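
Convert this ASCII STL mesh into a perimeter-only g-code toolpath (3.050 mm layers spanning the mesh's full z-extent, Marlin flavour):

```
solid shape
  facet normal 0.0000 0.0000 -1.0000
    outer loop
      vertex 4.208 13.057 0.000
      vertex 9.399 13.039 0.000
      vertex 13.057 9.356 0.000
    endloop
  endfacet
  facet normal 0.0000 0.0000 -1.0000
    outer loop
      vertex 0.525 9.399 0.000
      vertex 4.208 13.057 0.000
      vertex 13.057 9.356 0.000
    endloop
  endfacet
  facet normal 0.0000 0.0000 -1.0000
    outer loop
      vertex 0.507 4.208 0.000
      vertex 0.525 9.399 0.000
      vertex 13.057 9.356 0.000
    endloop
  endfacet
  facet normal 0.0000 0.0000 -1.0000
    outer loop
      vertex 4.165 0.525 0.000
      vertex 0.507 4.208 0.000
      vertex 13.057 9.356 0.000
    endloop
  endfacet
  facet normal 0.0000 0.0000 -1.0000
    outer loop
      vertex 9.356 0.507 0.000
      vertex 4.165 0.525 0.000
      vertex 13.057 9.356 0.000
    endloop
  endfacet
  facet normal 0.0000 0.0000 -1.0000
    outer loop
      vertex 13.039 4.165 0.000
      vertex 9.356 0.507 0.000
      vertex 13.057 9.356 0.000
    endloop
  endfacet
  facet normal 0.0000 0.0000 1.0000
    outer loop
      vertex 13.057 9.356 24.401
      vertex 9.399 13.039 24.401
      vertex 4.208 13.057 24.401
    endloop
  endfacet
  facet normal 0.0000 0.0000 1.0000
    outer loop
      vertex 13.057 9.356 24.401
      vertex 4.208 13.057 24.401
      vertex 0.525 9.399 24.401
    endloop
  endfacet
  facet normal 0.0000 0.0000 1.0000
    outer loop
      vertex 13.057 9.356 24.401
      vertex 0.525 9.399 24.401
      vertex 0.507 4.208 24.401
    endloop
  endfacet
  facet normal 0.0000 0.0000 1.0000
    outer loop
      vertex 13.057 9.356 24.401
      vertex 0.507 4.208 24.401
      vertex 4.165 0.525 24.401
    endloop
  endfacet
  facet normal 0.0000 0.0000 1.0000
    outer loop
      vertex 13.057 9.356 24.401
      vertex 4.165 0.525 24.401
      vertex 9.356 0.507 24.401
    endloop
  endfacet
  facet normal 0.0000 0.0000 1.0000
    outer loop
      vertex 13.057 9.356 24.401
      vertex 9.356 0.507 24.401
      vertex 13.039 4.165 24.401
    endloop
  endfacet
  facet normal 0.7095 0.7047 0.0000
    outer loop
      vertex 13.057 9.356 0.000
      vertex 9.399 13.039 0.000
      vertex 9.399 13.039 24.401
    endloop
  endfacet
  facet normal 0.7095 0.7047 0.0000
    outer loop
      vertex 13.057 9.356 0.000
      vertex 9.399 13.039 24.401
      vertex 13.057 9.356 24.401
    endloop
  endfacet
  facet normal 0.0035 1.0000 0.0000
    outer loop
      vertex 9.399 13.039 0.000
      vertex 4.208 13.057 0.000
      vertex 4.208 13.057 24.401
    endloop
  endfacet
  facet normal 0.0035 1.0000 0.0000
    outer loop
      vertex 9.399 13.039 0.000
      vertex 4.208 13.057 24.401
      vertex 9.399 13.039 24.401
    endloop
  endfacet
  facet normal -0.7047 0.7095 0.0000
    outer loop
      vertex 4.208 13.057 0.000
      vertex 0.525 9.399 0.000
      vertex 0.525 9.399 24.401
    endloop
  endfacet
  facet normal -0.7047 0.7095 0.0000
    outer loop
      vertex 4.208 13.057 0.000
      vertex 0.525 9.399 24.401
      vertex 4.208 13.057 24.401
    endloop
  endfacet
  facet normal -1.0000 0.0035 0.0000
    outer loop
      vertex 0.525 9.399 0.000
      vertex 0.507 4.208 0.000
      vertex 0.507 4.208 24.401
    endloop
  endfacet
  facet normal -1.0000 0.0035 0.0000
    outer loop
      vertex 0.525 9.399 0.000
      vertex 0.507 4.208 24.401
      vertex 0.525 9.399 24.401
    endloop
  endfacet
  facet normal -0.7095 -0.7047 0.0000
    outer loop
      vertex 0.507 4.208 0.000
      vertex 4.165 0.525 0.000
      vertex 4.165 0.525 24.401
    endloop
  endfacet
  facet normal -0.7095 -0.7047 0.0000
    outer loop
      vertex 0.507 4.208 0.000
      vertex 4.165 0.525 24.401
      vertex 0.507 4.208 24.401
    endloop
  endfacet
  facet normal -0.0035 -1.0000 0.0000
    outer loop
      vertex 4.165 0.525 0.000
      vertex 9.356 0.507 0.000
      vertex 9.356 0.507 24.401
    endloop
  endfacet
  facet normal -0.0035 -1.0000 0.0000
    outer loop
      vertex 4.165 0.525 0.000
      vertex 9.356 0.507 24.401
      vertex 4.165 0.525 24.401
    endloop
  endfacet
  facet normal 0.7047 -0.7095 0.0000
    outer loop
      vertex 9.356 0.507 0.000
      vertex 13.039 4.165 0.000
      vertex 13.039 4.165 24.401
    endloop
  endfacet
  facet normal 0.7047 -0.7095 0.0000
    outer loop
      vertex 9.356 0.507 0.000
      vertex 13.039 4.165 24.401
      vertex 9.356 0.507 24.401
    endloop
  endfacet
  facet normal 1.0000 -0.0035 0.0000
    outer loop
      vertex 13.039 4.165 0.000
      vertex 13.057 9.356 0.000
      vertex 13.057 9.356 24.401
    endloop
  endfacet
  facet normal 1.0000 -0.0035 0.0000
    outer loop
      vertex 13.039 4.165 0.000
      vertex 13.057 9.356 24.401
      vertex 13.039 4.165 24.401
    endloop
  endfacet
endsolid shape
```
; perimeter-only toolpath
G21 ; units = mm
G90 ; absolute positioning
G28 ; home
; layer 1
G0 Z3.050
G0 X13.057 Y9.356
G1 X9.399 Y13.039
G1 X4.208 Y13.057
G1 X0.525 Y9.399
G1 X0.507 Y4.208
G1 X4.165 Y0.525
G1 X9.356 Y0.507
G1 X13.039 Y4.165
G1 X13.057 Y9.356
; layer 2
G0 Z6.100
G0 X13.057 Y9.356
G1 X9.399 Y13.039
G1 X4.208 Y13.057
G1 X0.525 Y9.399
G1 X0.507 Y4.208
G1 X4.165 Y0.525
G1 X9.356 Y0.507
G1 X13.039 Y4.165
G1 X13.057 Y9.356
; layer 3
G0 Z9.150
G0 X13.057 Y9.356
G1 X9.399 Y13.039
G1 X4.208 Y13.057
G1 X0.525 Y9.399
G1 X0.507 Y4.208
G1 X4.165 Y0.525
G1 X9.356 Y0.507
G1 X13.039 Y4.165
G1 X13.057 Y9.356
; layer 4
G0 Z12.200
G0 X13.057 Y9.356
G1 X9.399 Y13.039
G1 X4.208 Y13.057
G1 X0.525 Y9.399
G1 X0.507 Y4.208
G1 X4.165 Y0.525
G1 X9.356 Y0.507
G1 X13.039 Y4.165
G1 X13.057 Y9.356
; layer 5
G0 Z15.251
G0 X13.057 Y9.356
G1 X9.399 Y13.039
G1 X4.208 Y13.057
G1 X0.525 Y9.399
G1 X0.507 Y4.208
G1 X4.165 Y0.525
G1 X9.356 Y0.507
G1 X13.039 Y4.165
G1 X13.057 Y9.356
; layer 6
G0 Z18.301
G0 X13.057 Y9.356
G1 X9.399 Y13.039
G1 X4.208 Y13.057
G1 X0.525 Y9.399
G1 X0.507 Y4.208
G1 X4.165 Y0.525
G1 X9.356 Y0.507
G1 X13.039 Y4.165
G1 X13.057 Y9.356
; layer 7
G0 Z21.351
G0 X13.057 Y9.356
G1 X9.399 Y13.039
G1 X4.208 Y13.057
G1 X0.525 Y9.399
G1 X0.507 Y4.208
G1 X4.165 Y0.525
G1 X9.356 Y0.507
G1 X13.039 Y4.165
G1 X13.057 Y9.356
; layer 8
G0 Z24.401
G0 X13.057 Y9.356
G1 X9.399 Y13.039
G1 X4.208 Y13.057
G1 X0.525 Y9.399
G1 X0.507 Y4.208
G1 X4.165 Y0.525
G1 X9.356 Y0.507
G1 X13.039 Y4.165
G1 X13.057 Y9.356
M2 ; end

The solid is a regular 8-sided prism (a cylinder approximated with 8 flat sides), circumscribed radius ≈ 6.78 mm, height ≈ 24.4 mm. Slicing at Δz = 3.050 mm — 8 equal slices spanning the solid's height, so layer i sits at z = i·h/8 — gives 8 non-empty perimeters. Each is a 8-segment closed polygon; G0 lifts to the layer z and rapids to the start vertex, then G1 traces the edges.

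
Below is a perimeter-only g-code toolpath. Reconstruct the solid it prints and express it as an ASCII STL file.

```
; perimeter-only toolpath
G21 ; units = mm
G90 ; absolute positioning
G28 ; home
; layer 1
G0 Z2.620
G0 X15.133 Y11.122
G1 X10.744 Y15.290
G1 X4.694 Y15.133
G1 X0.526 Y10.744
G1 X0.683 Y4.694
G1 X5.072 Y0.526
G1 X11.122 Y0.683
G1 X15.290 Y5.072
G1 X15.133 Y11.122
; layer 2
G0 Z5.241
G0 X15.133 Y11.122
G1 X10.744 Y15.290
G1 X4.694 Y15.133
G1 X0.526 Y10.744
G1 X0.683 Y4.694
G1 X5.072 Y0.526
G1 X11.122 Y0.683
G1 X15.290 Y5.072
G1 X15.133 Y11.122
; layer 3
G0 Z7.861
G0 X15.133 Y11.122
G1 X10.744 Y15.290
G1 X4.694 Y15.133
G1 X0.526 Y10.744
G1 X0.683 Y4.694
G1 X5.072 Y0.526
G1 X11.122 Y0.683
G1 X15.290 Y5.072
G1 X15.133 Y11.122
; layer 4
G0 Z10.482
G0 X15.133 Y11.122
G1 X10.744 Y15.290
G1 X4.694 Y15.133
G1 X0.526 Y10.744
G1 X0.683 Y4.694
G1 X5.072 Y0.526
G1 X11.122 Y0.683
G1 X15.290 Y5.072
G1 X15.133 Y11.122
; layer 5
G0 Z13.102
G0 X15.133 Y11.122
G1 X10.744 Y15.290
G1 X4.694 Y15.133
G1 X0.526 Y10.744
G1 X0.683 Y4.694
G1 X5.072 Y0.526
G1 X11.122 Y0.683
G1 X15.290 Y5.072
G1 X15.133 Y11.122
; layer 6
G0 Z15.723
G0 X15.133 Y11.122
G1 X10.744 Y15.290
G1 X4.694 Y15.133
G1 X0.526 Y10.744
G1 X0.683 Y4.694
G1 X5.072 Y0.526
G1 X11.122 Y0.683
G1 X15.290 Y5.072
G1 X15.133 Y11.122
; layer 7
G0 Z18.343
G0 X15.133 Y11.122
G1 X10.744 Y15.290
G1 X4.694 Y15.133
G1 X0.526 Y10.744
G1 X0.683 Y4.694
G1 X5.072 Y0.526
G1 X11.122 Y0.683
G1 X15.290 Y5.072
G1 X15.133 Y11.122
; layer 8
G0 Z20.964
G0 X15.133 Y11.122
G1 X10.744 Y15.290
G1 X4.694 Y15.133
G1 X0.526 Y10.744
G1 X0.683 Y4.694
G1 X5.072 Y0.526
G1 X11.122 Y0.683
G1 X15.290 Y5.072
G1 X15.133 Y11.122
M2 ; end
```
solid part
  facet normal 0.0000 0.0000 -1.0000
    outer loop
      vertex 4.694 15.133 0.000
      vertex 10.744 15.290 0.000
      vertex 15.133 11.122 0.000
    endloop
  endfacet
  facet normal 0.0000 0.0000 -1.0000
    outer loop
      vertex 0.526 10.744 0.000
      vertex 4.694 15.133 0.000
      vertex 15.133 11.122 0.000
    endloop
  endfacet
  facet normal 0.0000 0.0000 -1.0000
    outer loop
      vertex 0.683 4.694 0.000
      vertex 0.526 10.744 0.000
      vertex 15.133 11.122 0.000
    endloop
  endfacet
  facet normal 0.0000 0.0000 -1.0000
    outer loop
      vertex 5.072 0.526 0.000
      vertex 0.683 4.694 0.000
      vertex 15.133 11.122 0.000
    endloop
  endfacet
  facet normal 0.0000 0.0000 -1.0000
    outer loop
      vertex 11.122 0.683 0.000
      vertex 5.072 0.526 0.000
      vertex 15.133 11.122 0.000
    endloop
  endfacet
  facet normal 0.0000 0.0000 -1.0000
    outer loop
      vertex 15.290 5.072 0.000
      vertex 11.122 0.683 0.000
      vertex 15.133 11.122 0.000
    endloop
  endfacet
  facet normal 0.0000 0.0000 1.0000
    outer loop
      vertex 15.133 11.122 20.964
      vertex 10.744 15.290 20.964
      vertex 4.694 15.133 20.964
    endloop
  endfacet
  facet normal 0.0000 0.0000 1.0000
    outer loop
      vertex 15.133 11.122 20.964
      vertex 4.694 15.133 20.964
      vertex 0.526 10.744 20.964
    endloop
  endfacet
  facet normal 0.0000 0.0000 1.0000
    outer loop
      vertex 15.133 11.122 20.964
      vertex 0.526 10.744 20.964
      vertex 0.683 4.694 20.964
    endloop
  endfacet
  facet normal 0.0000 0.0000 1.0000
    outer loop
      vertex 15.133 11.122 20.964
      vertex 0.683 4.694 20.964
      vertex 5.072 0.526 20.964
    endloop
  endfacet
  facet normal 0.0000 0.0000 1.0000
    outer loop
      vertex 15.133 11.122 20.964
      vertex 5.072 0.526 20.964
      vertex 11.122 0.683 20.964
    endloop
  endfacet
  facet normal 0.0000 0.0000 1.0000
    outer loop
      vertex 15.133 11.122 20.964
      vertex 11.122 0.683 20.964
      vertex 15.290 5.072 20.964
    endloop
  endfacet
  facet normal 0.6886 0.7251 0.0000
    outer loop
      vertex 15.133 11.122 0.000
      vertex 10.744 15.290 0.000
      vertex 10.744 15.290 20.964
    endloop
  endfacet
  facet normal 0.6886 0.7251 0.0000
    outer loop
      vertex 15.133 11.122 0.000
      vertex 10.744 15.290 20.964
      vertex 15.133 11.122 20.964
    endloop
  endfacet
  facet normal -0.0259 0.9997 0.0000
    outer loop
      vertex 10.744 15.290 0.000
      vertex 4.694 15.133 0.000
      vertex 4.694 15.133 20.964
    endloop
  endfacet
  facet normal -0.0259 0.9997 0.0000
    outer loop
      vertex 10.744 15.290 0.000
      vertex 4.694 15.133 20.964
      vertex 10.744 15.290 20.964
    endloop
  endfacet
  facet normal -0.7251 0.6886 0.0000
    outer loop
      vertex 4.694 15.133 0.000
      vertex 0.526 10.744 0.000
      vertex 0.526 10.744 20.964
    endloop
  endfacet
  facet normal -0.7251 0.6886 0.0000
    outer loop
      vertex 4.694 15.133 0.000
      vertex 0.526 10.744 20.964
      vertex 4.694 15.133 20.964
    endloop
  endfacet
  facet normal -0.9997 -0.0259 0.0000
    outer loop
      vertex 0.526 10.744 0.000
      vertex 0.683 4.694 0.000
      vertex 0.683 4.694 20.964
    endloop
  endfacet
  facet normal -0.9997 -0.0259 0.0000
    outer loop
      vertex 0.526 10.744 0.000
      vertex 0.683 4.694 20.964
      vertex 0.526 10.744 20.964
    endloop
  endfacet
  facet normal -0.6886 -0.7251 0.0000
    outer loop
      vertex 0.683 4.694 0.000
      vertex 5.072 0.526 0.000
      vertex 5.072 0.526 20.964
    endloop
  endfacet
  facet normal -0.6886 -0.7251 0.0000
    outer loop
      vertex 0.683 4.694 0.000
      vertex 5.072 0.526 20.964
      vertex 0.683 4.694 20.964
    endloop
  endfacet
  facet normal 0.0259 -0.9997 0.0000
    outer loop
      vertex 5.072 0.526 0.000
      vertex 11.122 0.683 0.000
      vertex 11.122 0.683 20.964
    endloop
  endfacet
  facet normal 0.0259 -0.9997 0.0000
    outer loop
      vertex 5.072 0.526 0.000
      vertex 11.122 0.683 20.964
      vertex 5.072 0.526 20.964
    endloop
  endfacet
  facet normal 0.7251 -0.6886 0.0000
    outer loop
      vertex 11.122 0.683 0.000
      vertex 15.290 5.072 0.000
      vertex 15.290 5.072 20.964
    endloop
  endfacet
  facet normal 0.7251 -0.6886 0.0000
    outer loop
      vertex 11.122 0.683 0.000
      vertex 15.290 5.072 20.964
      vertex 11.122 0.683 20.964
    endloop
  endfacet
  facet normal 0.9997 0.0259 0.0000
    outer loop
      vertex 15.290 5.072 0.000
      vertex 15.133 11.122 0.000
      vertex 15.133 11.122 20.964
    endloop
  endfacet
  facet normal 0.9997 0.0259 0.0000
    outer loop
      vertex 15.290 5.072 0.000
      vertex 15.133 11.122 20.964
      vertex 15.290 5.072 20.964
    endloop
  endfacet
endsolid part

The G0 Z moves step by Δz≈2.620 mm. Every layer's G1 loop is the same polygon, so the solid is a straight extrusion of it from z=0 to z≈21. Closing with flat bottom and top caps and triangulating gives 28 facets — a regular 8-sided prism (a cylinder approximated with 8 flat sides), circumscribed radius ≈ 7.91 mm, height ≈ 21 mm.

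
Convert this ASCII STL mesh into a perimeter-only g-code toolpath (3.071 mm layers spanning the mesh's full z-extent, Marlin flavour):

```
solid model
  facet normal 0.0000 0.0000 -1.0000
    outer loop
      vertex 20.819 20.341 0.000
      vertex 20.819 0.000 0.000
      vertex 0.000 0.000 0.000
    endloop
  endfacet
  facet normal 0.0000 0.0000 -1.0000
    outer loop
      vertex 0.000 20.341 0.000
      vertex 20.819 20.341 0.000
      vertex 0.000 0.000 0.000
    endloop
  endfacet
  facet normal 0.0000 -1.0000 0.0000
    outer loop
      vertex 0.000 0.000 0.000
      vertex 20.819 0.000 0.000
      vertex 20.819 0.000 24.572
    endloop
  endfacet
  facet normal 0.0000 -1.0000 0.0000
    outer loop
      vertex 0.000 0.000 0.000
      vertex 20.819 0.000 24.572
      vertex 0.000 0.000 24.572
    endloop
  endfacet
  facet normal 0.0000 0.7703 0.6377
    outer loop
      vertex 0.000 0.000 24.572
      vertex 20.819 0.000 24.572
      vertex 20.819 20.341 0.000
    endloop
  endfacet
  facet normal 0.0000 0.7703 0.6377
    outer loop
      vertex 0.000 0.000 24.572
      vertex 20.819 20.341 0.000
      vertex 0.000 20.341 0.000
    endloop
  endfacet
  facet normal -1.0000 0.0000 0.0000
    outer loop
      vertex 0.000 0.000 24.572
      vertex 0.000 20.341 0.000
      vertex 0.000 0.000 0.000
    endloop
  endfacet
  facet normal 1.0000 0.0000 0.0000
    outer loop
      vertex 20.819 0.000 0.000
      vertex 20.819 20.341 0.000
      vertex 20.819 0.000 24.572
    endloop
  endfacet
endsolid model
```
; perimeter-only toolpath
G21 ; units = mm
G90 ; absolute positioning
G28 ; home
; layer 1
G0 Z3.071
G0 X0.000 Y0.000
G1 X20.819 Y0.000
G1 X20.819 Y17.798
G1 X0.000 Y17.798
G1 X0.000 Y0.000
; layer 2
G0 Z6.143
G0 X0.000 Y0.000
G1 X20.819 Y0.000
G1 X20.819 Y15.256
G1 X0.000 Y15.256
G1 X0.000 Y0.000
; layer 3
G0 Z9.214
G0 X0.000 Y0.000
G1 X20.819 Y0.000
G1 X20.819 Y12.713
G1 X0.000 Y12.713
G1 X0.000 Y0.000
; layer 4
G0 Z12.286
G0 X0.000 Y0.000
G1 X20.819 Y0.000
G1 X20.819 Y10.171
G1 X0.000 Y10.171
G1 X0.000 Y0.000
; layer 5
G0 Z15.357
G0 X0.000 Y0.000
G1 X20.819 Y0.000
G1 X20.819 Y7.628
G1 X0.000 Y7.628
G1 X0.000 Y0.000
; layer 6
G0 Z18.429
G0 X0.000 Y0.000
G1 X20.819 Y0.000
G1 X20.819 Y5.085
G1 X0.000 Y5.085
G1 X0.000 Y0.000
; layer 7
G0 Z21.500
G0 X0.000 Y0.000
G1 X20.819 Y0.000
G1 X20.819 Y2.543
G1 X0.000 Y2.543
G1 X0.000 Y0.000
M2 ; end

The solid is a wedge (ramp): 20.8 × 20.3 mm base, rising to 24.6 mm along the y=0 edge and sloping linearly to z=0 at y=20.3. Slicing at Δz = 3.071 mm — 8 equal slices spanning the solid's height, so layer i sits at z = i·h/8 — gives 7 non-empty perimeters. Each is a 4-segment closed polygon; G0 lifts to the layer z and rapids to the start vertex, then G1 traces the edges. The cross-section shrinks linearly with z (the slice at the apex is degenerate and omitted).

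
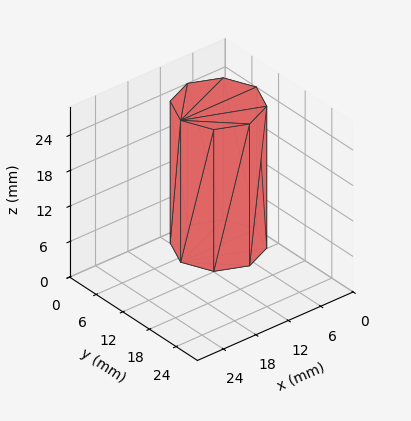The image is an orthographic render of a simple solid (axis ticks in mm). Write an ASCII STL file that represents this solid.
Reading the render: the shape is a regular 8-sided prism (a cylinder approximated with 8 flat sides), circumscribed radius ≈ 7 mm, height ≈ 24 mm (dimensions read to the nearest mm from the axis ticks). For the STL, each face is triangulated and given an outward normal.

solid part
  facet normal 0.0000 0.0000 -1.0000
    outer loop
      vertex 7.0 14.0 0.0
      vertex 11.9 11.9 0.0
      vertex 14.0 7.0 0.0
    endloop
  endfacet
  facet normal 0.0000 0.0000 -1.0000
    outer loop
      vertex 2.1 11.9 0.0
      vertex 7.0 14.0 0.0
      vertex 14.0 7.0 0.0
    endloop
  endfacet
  facet normal 0.0000 0.0000 -1.0000
    outer loop
      vertex 0.0 7.0 0.0
      vertex 2.1 11.9 0.0
      vertex 14.0 7.0 0.0
    endloop
  endfacet
  facet normal 0.0000 0.0000 -1.0000
    outer loop
      vertex 2.1 2.1 0.0
      vertex 0.0 7.0 0.0
      vertex 14.0 7.0 0.0
    endloop
  endfacet
  facet normal 0.0000 0.0000 -1.0000
    outer loop
      vertex 7.0 0.0 0.0
      vertex 2.1 2.1 0.0
      vertex 14.0 7.0 0.0
    endloop
  endfacet
  facet normal 0.0000 0.0000 -1.0000
    outer loop
      vertex 11.9 2.1 0.0
      vertex 7.0 0.0 0.0
      vertex 14.0 7.0 0.0
    endloop
  endfacet
  facet normal 0.0000 0.0000 1.0000
    outer loop
      vertex 14.0 7.0 24.0
      vertex 11.9 11.9 24.0
      vertex 7.0 14.0 24.0
    endloop
  endfacet
  facet normal 0.0000 0.0000 1.0000
    outer loop
      vertex 14.0 7.0 24.0
      vertex 7.0 14.0 24.0
      vertex 2.1 11.9 24.0
    endloop
  endfacet
  facet normal 0.0000 0.0000 1.0000
    outer loop
      vertex 14.0 7.0 24.0
      vertex 2.1 11.9 24.0
      vertex 0.0 7.0 24.0
    endloop
  endfacet
  facet normal 0.0000 0.0000 1.0000
    outer loop
      vertex 14.0 7.0 24.0
      vertex 0.0 7.0 24.0
      vertex 2.1 2.1 24.0
    endloop
  endfacet
  facet normal 0.0000 0.0000 1.0000
    outer loop
      vertex 14.0 7.0 24.0
      vertex 2.1 2.1 24.0
      vertex 7.0 0.0 24.0
    endloop
  endfacet
  facet normal 0.0000 0.0000 1.0000
    outer loop
      vertex 14.0 7.0 24.0
      vertex 7.0 0.0 24.0
      vertex 11.9 2.1 24.0
    endloop
  endfacet
  facet normal 0.9191 0.3939 0.0000
    outer loop
      vertex 14.0 7.0 0.0
      vertex 11.9 11.9 0.0
      vertex 11.9 11.9 24.0
    endloop
  endfacet
  facet normal 0.9191 0.3939 0.0000
    outer loop
      vertex 14.0 7.0 0.0
      vertex 11.9 11.9 24.0
      vertex 14.0 7.0 24.0
    endloop
  endfacet
  facet normal 0.3939 0.9191 0.0000
    outer loop
      vertex 11.9 11.9 0.0
      vertex 7.0 14.0 0.0
      vertex 7.0 14.0 24.0
    endloop
  endfacet
  facet normal 0.3939 0.9191 0.0000
    outer loop
      vertex 11.9 11.9 0.0
      vertex 7.0 14.0 24.0
      vertex 11.9 11.9 24.0
    endloop
  endfacet
  facet normal -0.3939 0.9191 0.0000
    outer loop
      vertex 7.0 14.0 0.0
      vertex 2.1 11.9 0.0
      vertex 2.1 11.9 24.0
    endloop
  endfacet
  facet normal -0.3939 0.9191 0.0000
    outer loop
      vertex 7.0 14.0 0.0
      vertex 2.1 11.9 24.0
      vertex 7.0 14.0 24.0
    endloop
  endfacet
  facet normal -0.9191 0.3939 0.0000
    outer loop
      vertex 2.1 11.9 0.0
      vertex 0.0 7.0 0.0
      vertex 0.0 7.0 24.0
    endloop
  endfacet
  facet normal -0.9191 0.3939 0.0000
    outer loop
      vertex 2.1 11.9 0.0
      vertex 0.0 7.0 24.0
      vertex 2.1 11.9 24.0
    endloop
  endfacet
  facet normal -0.9191 -0.3939 0.0000
    outer loop
      vertex 0.0 7.0 0.0
      vertex 2.1 2.1 0.0
      vertex 2.1 2.1 24.0
    endloop
  endfacet
  facet normal -0.9191 -0.3939 0.0000
    outer loop
      vertex 0.0 7.0 0.0
      vertex 2.1 2.1 24.0
      vertex 0.0 7.0 24.0
    endloop
  endfacet
  facet normal -0.3939 -0.9191 0.0000
    outer loop
      vertex 2.1 2.1 0.0
      vertex 7.0 0.0 0.0
      vertex 7.0 0.0 24.0
    endloop
  endfacet
  facet normal -0.3939 -0.9191 0.0000
    outer loop
      vertex 2.1 2.1 0.0
      vertex 7.0 0.0 24.0
      vertex 2.1 2.1 24.0
    endloop
  endfacet
  facet normal 0.3939 -0.9191 0.0000
    outer loop
      vertex 7.0 0.0 0.0
      vertex 11.9 2.1 0.0
      vertex 11.9 2.1 24.0
    endloop
  endfacet
  facet normal 0.3939 -0.9191 0.0000
    outer loop
      vertex 7.0 0.0 0.0
      vertex 11.9 2.1 24.0
      vertex 7.0 0.0 24.0
    endloop
  endfacet
  facet normal 0.9191 -0.3939 0.0000
    outer loop
      vertex 11.9 2.1 0.0
      vertex 14.0 7.0 0.0
      vertex 14.0 7.0 24.0
    endloop
  endfacet
  facet normal 0.9191 -0.3939 0.0000
    outer loop
      vertex 11.9 2.1 0.0
      vertex 14.0 7.0 24.0
      vertex 11.9 2.1 24.0
    endloop
  endfacet
endsolid part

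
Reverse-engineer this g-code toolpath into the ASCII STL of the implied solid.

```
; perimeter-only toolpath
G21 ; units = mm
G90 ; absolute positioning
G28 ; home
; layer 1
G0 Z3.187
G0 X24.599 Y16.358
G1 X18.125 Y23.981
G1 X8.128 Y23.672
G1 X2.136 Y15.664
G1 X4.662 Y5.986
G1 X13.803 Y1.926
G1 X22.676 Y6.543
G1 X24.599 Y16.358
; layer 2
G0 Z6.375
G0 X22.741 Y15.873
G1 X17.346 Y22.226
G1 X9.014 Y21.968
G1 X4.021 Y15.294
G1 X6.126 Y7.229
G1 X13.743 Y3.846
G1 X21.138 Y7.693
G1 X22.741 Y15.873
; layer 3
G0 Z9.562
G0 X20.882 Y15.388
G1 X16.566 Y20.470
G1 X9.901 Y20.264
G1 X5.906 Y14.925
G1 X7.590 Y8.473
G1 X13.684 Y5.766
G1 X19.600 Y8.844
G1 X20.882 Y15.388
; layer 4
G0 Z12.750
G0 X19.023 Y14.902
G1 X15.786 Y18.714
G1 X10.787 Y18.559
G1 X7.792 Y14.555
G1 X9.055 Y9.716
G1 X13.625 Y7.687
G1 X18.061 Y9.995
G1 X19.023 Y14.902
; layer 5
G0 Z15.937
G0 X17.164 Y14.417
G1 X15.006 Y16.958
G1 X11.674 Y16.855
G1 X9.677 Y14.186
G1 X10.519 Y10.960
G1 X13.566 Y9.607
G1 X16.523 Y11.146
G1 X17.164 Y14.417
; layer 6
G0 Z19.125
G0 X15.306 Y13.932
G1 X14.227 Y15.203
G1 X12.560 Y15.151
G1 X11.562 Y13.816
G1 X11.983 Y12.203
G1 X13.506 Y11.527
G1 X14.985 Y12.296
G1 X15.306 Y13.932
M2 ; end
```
solid part
  facet normal 0.0000 0.0000 -1.0000
    outer loop
      vertex 7.241 25.376 0.000
      vertex 18.905 25.737 0.000
      vertex 26.458 16.843 0.000
    endloop
  endfacet
  facet normal 0.0000 0.0000 -1.0000
    outer loop
      vertex 0.251 16.033 0.000
      vertex 7.241 25.376 0.000
      vertex 26.458 16.843 0.000
    endloop
  endfacet
  facet normal 0.0000 0.0000 -1.0000
    outer loop
      vertex 3.198 4.742 0.000
      vertex 0.251 16.033 0.000
      vertex 26.458 16.843 0.000
    endloop
  endfacet
  facet normal 0.0000 0.0000 -1.0000
    outer loop
      vertex 13.862 0.006 0.000
      vertex 3.198 4.742 0.000
      vertex 26.458 16.843 0.000
    endloop
  endfacet
  facet normal 0.0000 0.0000 -1.0000
    outer loop
      vertex 24.214 5.392 0.000
      vertex 13.862 0.006 0.000
      vertex 26.458 16.843 0.000
    endloop
  endfacet
  facet normal 0.6698 0.5688 0.4772
    outer loop
      vertex 26.458 16.843 0.000
      vertex 18.905 25.737 0.000
      vertex 13.447 13.447 22.312
    endloop
  endfacet
  facet normal -0.0272 0.8784 0.4772
    outer loop
      vertex 18.905 25.737 0.000
      vertex 7.241 25.376 0.000
      vertex 13.447 13.447 22.312
    endloop
  endfacet
  facet normal -0.7037 0.5264 0.4772
    outer loop
      vertex 7.241 25.376 0.000
      vertex 0.251 16.033 0.000
      vertex 13.447 13.447 22.312
    endloop
  endfacet
  facet normal -0.8503 -0.2219 0.4772
    outer loop
      vertex 0.251 16.033 0.000
      vertex 3.198 4.742 0.000
      vertex 13.447 13.447 22.312
    endloop
  endfacet
  facet normal -0.3567 -0.8032 0.4772
    outer loop
      vertex 3.198 4.742 0.000
      vertex 13.862 0.006 0.000
      vertex 13.447 13.447 22.312
    endloop
  endfacet
  facet normal 0.4056 -0.7796 0.4772
    outer loop
      vertex 13.862 0.006 0.000
      vertex 24.214 5.392 0.000
      vertex 13.447 13.447 22.312
    endloop
  endfacet
  facet normal 0.8624 -0.1690 0.4772
    outer loop
      vertex 24.214 5.392 0.000
      vertex 26.458 16.843 0.000
      vertex 13.447 13.447 22.312
    endloop
  endfacet
endsolid part

The G0 Z moves step by Δz≈3.187 mm. The G1 loops shrink linearly with z, so the solid tapers from its base footprint up to z≈22.3. Closing with a flat bottom cap and the tapered top and triangulating gives 12 facets — a regular 7-sided pyramid, base circumscribed radius ≈ 13.4 mm, apex at z ≈ 22.3 mm.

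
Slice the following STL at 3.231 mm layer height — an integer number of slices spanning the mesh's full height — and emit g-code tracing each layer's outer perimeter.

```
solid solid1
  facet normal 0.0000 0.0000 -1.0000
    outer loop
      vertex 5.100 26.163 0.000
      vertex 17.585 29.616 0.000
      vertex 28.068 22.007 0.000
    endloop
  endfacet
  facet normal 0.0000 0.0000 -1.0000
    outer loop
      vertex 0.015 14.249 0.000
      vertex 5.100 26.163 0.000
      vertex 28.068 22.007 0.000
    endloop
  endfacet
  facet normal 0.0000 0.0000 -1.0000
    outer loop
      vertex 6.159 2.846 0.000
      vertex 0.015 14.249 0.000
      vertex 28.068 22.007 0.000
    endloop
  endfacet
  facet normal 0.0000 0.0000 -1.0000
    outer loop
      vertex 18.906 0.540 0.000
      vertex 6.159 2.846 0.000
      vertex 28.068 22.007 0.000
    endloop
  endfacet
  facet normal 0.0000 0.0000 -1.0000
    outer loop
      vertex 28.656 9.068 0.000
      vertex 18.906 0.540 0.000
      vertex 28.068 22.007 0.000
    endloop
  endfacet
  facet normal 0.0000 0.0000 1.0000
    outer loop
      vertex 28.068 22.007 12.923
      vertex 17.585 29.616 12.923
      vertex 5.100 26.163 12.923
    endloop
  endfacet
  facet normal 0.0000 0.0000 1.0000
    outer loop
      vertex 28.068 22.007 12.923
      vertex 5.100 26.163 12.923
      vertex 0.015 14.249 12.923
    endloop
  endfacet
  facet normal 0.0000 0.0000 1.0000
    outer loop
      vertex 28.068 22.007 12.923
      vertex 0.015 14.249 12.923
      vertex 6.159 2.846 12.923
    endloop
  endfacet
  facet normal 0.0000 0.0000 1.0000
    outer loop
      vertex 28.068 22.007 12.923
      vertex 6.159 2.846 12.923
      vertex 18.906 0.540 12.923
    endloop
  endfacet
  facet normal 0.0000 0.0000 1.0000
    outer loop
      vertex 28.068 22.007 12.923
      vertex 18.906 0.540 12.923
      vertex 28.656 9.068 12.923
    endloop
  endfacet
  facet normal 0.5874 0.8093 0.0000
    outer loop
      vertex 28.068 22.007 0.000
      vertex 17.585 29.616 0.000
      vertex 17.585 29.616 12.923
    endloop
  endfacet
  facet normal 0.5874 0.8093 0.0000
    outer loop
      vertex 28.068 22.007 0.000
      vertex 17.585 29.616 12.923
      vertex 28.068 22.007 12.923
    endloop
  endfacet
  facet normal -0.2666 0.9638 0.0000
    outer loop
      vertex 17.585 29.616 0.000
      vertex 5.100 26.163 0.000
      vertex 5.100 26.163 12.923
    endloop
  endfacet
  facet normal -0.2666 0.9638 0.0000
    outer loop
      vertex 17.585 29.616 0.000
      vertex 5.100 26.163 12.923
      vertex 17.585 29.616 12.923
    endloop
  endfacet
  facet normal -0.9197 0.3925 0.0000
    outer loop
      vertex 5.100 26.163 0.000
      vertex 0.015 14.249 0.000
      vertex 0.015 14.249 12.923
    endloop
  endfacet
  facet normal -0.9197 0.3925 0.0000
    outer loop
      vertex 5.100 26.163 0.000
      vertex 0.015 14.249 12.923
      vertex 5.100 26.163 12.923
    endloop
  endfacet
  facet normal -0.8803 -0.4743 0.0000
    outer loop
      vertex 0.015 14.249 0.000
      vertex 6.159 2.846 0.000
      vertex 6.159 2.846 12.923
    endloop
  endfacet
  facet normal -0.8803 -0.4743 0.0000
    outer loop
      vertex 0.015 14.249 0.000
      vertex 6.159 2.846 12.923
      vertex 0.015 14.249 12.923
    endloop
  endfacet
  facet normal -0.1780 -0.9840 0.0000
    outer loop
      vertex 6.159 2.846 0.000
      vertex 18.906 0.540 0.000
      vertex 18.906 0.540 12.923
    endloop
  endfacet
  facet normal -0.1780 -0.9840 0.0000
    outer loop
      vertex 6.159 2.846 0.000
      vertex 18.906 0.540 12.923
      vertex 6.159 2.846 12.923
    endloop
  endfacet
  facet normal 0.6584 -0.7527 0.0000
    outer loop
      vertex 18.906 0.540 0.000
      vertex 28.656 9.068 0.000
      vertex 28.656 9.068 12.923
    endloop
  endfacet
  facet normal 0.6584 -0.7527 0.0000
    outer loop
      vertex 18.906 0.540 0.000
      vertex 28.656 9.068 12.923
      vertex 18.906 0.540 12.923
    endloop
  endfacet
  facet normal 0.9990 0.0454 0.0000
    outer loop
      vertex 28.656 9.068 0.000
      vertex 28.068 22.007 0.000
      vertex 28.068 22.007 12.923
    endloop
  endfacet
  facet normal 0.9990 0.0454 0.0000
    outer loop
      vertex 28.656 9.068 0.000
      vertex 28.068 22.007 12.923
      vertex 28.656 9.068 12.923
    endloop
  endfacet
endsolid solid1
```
; perimeter-only toolpath
G21 ; units = mm
G90 ; absolute positioning
G28 ; home
; layer 1
G0 Z3.231
G0 X28.068 Y22.007
G1 X17.585 Y29.616
G1 X5.100 Y26.163
G1 X0.015 Y14.249
G1 X6.159 Y2.846
G1 X18.906 Y0.540
G1 X28.656 Y9.068
G1 X28.068 Y22.007
; layer 2
G0 Z6.462
G0 X28.068 Y22.007
G1 X17.585 Y29.616
G1 X5.100 Y26.163
G1 X0.015 Y14.249
G1 X6.159 Y2.846
G1 X18.906 Y0.540
G1 X28.656 Y9.068
G1 X28.068 Y22.007
; layer 3
G0 Z9.692
G0 X28.068 Y22.007
G1 X17.585 Y29.616
G1 X5.100 Y26.163
G1 X0.015 Y14.249
G1 X6.159 Y2.846
G1 X18.906 Y0.540
G1 X28.656 Y9.068
G1 X28.068 Y22.007
; layer 4
G0 Z12.923
G0 X28.068 Y22.007
G1 X17.585 Y29.616
G1 X5.100 Y26.163
G1 X0.015 Y14.249
G1 X6.159 Y2.846
G1 X18.906 Y0.540
G1 X28.656 Y9.068
G1 X28.068 Y22.007
M2 ; end

The solid is a regular 7-sided prism (a cylinder approximated with 7 flat sides), circumscribed radius ≈ 14.9 mm, height ≈ 12.9 mm. Slicing at Δz = 3.231 mm — 4 equal slices spanning the solid's height, so layer i sits at z = i·h/4 — gives 4 non-empty perimeters. Each is a 7-segment closed polygon; G0 lifts to the layer z and rapids to the start vertex, then G1 traces the edges.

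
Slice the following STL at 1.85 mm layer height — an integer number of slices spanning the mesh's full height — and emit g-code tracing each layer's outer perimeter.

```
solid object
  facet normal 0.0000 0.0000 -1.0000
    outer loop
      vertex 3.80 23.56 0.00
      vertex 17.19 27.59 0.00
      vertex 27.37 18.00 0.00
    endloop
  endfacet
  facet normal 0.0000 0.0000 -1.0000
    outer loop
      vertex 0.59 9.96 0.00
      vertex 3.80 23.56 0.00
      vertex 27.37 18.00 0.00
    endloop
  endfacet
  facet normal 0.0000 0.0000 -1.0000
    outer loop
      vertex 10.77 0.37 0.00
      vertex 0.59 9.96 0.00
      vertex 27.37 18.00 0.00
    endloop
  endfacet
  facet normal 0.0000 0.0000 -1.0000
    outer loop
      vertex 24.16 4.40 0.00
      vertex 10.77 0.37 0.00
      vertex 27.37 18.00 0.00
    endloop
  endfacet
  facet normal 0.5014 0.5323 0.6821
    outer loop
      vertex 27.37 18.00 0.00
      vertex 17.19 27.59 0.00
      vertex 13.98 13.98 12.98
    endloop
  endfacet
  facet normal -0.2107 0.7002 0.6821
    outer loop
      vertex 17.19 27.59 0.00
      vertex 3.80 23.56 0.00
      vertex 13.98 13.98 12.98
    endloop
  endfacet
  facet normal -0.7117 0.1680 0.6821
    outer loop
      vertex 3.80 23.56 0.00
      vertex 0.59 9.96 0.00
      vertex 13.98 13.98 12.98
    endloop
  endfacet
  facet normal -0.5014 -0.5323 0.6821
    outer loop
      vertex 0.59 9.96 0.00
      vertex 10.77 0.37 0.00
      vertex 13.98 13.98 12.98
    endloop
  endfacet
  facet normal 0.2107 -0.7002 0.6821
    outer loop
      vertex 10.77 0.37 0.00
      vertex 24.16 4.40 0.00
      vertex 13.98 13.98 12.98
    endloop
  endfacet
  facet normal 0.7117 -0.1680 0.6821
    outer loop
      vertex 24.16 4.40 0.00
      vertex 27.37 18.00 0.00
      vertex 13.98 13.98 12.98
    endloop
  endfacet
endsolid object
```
; perimeter-only toolpath
G21 ; units = mm
G90 ; absolute positioning
G28 ; home
; layer 1
G0 Z1.85
G0 X25.46 Y17.43
G1 X16.73 Y25.65
G1 X5.25 Y22.19
G1 X2.50 Y10.53
G1 X11.23 Y2.31
G1 X22.71 Y5.77
G1 X25.46 Y17.43
; layer 2
G0 Z3.71
G0 X23.54 Y16.85
G1 X16.27 Y23.70
G1 X6.71 Y20.82
G1 X4.42 Y11.11
G1 X11.69 Y4.26
G1 X21.25 Y7.14
G1 X23.54 Y16.85
; layer 3
G0 Z5.56
G0 X21.63 Y16.28
G1 X15.81 Y21.76
G1 X8.16 Y19.45
G1 X6.33 Y11.68
G1 X12.15 Y6.20
G1 X19.80 Y8.51
G1 X21.63 Y16.28
; layer 4
G0 Z7.42
G0 X19.72 Y15.70
G1 X15.36 Y19.81
G1 X9.62 Y18.09
G1 X8.24 Y12.26
G1 X12.60 Y8.15
G1 X18.34 Y9.87
G1 X19.72 Y15.70
; layer 5
G0 Z9.27
G0 X17.81 Y15.13
G1 X14.90 Y17.87
G1 X11.07 Y16.72
G1 X10.15 Y12.83
G1 X13.06 Y10.09
G1 X16.89 Y11.24
G1 X17.81 Y15.13
; layer 6
G0 Z11.13
G0 X15.89 Y14.55
G1 X14.44 Y15.92
G1 X12.53 Y15.35
G1 X12.07 Y13.41
G1 X13.52 Y12.04
G1 X15.43 Y12.61
G1 X15.89 Y14.55
M2 ; end

The solid is a regular 6-sided pyramid, base circumscribed radius ≈ 14 mm, apex at z ≈ 13 mm. Slicing at Δz = 1.85 mm — 7 equal slices spanning the solid's height, so layer i sits at z = i·h/7 — gives 6 non-empty perimeters. Each is a 6-segment closed polygon; G0 lifts to the layer z and rapids to the start vertex, then G1 traces the edges. The cross-section shrinks linearly with z (the slice at the apex is degenerate and omitted).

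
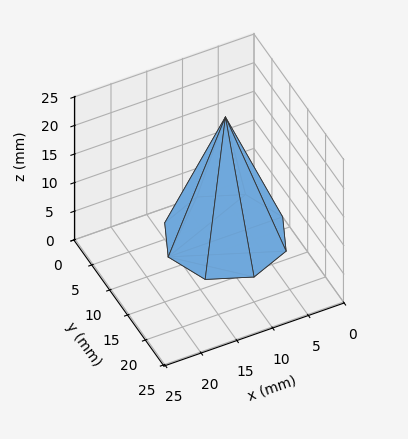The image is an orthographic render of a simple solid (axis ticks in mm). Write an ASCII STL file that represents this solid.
Reading the render: the shape is a regular 8-sided pyramid, base circumscribed radius ≈ 8 mm, apex at z ≈ 21 mm (dimensions read to the nearest mm from the axis ticks). For the STL, each face is triangulated and given an outward normal.

solid part
  facet normal 0.0000 0.0000 -1.0000
    outer loop
      vertex 8.000 16.000 0.000
      vertex 13.657 13.657 0.000
      vertex 16.000 8.000 0.000
    endloop
  endfacet
  facet normal 0.0000 0.0000 -1.0000
    outer loop
      vertex 2.343 13.657 0.000
      vertex 8.000 16.000 0.000
      vertex 16.000 8.000 0.000
    endloop
  endfacet
  facet normal 0.0000 0.0000 -1.0000
    outer loop
      vertex 0.000 8.000 0.000
      vertex 2.343 13.657 0.000
      vertex 16.000 8.000 0.000
    endloop
  endfacet
  facet normal 0.0000 0.0000 -1.0000
    outer loop
      vertex 2.343 2.343 0.000
      vertex 0.000 8.000 0.000
      vertex 16.000 8.000 0.000
    endloop
  endfacet
  facet normal 0.0000 0.0000 -1.0000
    outer loop
      vertex 8.000 0.000 0.000
      vertex 2.343 2.343 0.000
      vertex 16.000 8.000 0.000
    endloop
  endfacet
  facet normal 0.0000 0.0000 -1.0000
    outer loop
      vertex 13.657 2.343 0.000
      vertex 8.000 0.000 0.000
      vertex 16.000 8.000 0.000
    endloop
  endfacet
  facet normal 0.8715 0.3610 0.3320
    outer loop
      vertex 16.000 8.000 0.000
      vertex 13.657 13.657 0.000
      vertex 8.000 8.000 21.000
    endloop
  endfacet
  facet normal 0.3610 0.8715 0.3320
    outer loop
      vertex 13.657 13.657 0.000
      vertex 8.000 16.000 0.000
      vertex 8.000 8.000 21.000
    endloop
  endfacet
  facet normal -0.3610 0.8715 0.3320
    outer loop
      vertex 8.000 16.000 0.000
      vertex 2.343 13.657 0.000
      vertex 8.000 8.000 21.000
    endloop
  endfacet
  facet normal -0.8715 0.3610 0.3320
    outer loop
      vertex 2.343 13.657 0.000
      vertex 0.000 8.000 0.000
      vertex 8.000 8.000 21.000
    endloop
  endfacet
  facet normal -0.8715 -0.3610 0.3320
    outer loop
      vertex 0.000 8.000 0.000
      vertex 2.343 2.343 0.000
      vertex 8.000 8.000 21.000
    endloop
  endfacet
  facet normal -0.3610 -0.8715 0.3320
    outer loop
      vertex 2.343 2.343 0.000
      vertex 8.000 0.000 0.000
      vertex 8.000 8.000 21.000
    endloop
  endfacet
  facet normal 0.3610 -0.8715 0.3320
    outer loop
      vertex 8.000 0.000 0.000
      vertex 13.657 2.343 0.000
      vertex 8.000 8.000 21.000
    endloop
  endfacet
  facet normal 0.8715 -0.3610 0.3320
    outer loop
      vertex 13.657 2.343 0.000
      vertex 16.000 8.000 0.000
      vertex 8.000 8.000 21.000
    endloop
  endfacet
endsolid part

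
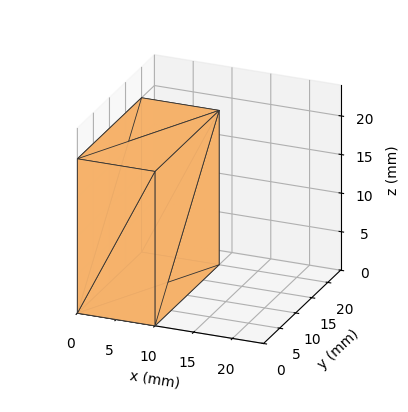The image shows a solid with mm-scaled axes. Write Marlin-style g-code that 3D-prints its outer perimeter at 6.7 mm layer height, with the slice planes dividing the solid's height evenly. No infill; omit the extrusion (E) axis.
Reading the render: the shape is a rectangular box, roughly 10 × 20 mm footprint and 20 mm tall (dimensions read to the nearest mm from the axis ticks). For the g-code, the solid's height is divided into equal slices at the stated Δz and each level perimeter traced with G1 moves after a G0 lift.

; perimeter-only toolpath
G21 ; units = mm
G90 ; absolute positioning
G28 ; home
; layer 1
G0 Z6.7
G0 X0.0 Y0.0
G1 X10.0 Y0.0
G1 X10.0 Y20.0
G1 X0.0 Y20.0
G1 X0.0 Y0.0
; layer 2
G0 Z13.3
G0 X0.0 Y0.0
G1 X10.0 Y0.0
G1 X10.0 Y20.0
G1 X0.0 Y20.0
G1 X0.0 Y0.0
; layer 3
G0 Z20.0
G0 X0.0 Y0.0
G1 X10.0 Y0.0
G1 X10.0 Y20.0
G1 X0.0 Y20.0
G1 X0.0 Y0.0
M2 ; end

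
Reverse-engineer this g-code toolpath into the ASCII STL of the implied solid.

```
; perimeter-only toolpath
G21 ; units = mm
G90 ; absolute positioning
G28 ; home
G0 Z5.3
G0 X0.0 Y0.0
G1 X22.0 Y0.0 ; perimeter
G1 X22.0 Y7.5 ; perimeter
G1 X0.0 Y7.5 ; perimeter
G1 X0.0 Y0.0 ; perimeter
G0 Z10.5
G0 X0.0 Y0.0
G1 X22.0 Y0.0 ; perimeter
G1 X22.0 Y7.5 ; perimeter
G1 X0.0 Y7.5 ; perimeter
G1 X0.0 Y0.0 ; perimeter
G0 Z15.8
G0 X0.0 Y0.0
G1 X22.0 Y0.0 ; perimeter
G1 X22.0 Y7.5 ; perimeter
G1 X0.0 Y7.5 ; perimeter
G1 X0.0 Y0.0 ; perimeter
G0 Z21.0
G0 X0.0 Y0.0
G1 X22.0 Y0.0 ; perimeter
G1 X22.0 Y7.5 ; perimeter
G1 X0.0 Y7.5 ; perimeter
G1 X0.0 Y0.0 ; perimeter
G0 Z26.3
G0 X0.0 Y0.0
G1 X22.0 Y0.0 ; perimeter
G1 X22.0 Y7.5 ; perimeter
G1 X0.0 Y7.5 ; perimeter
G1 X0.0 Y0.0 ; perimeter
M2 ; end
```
solid part
  facet normal 0.0000 0.0000 -1.0000
    outer loop
      vertex 22.0 7.5 0.0
      vertex 22.0 0.0 0.0
      vertex 0.0 0.0 0.0
    endloop
  endfacet
  facet normal 0.0000 0.0000 -1.0000
    outer loop
      vertex 0.0 7.5 0.0
      vertex 22.0 7.5 0.0
      vertex 0.0 0.0 0.0
    endloop
  endfacet
  facet normal 0.0000 0.0000 1.0000
    outer loop
      vertex 0.0 0.0 26.3
      vertex 22.0 0.0 26.3
      vertex 22.0 7.5 26.3
    endloop
  endfacet
  facet normal 0.0000 0.0000 1.0000
    outer loop
      vertex 0.0 0.0 26.3
      vertex 22.0 7.5 26.3
      vertex 0.0 7.5 26.3
    endloop
  endfacet
  facet normal 0.0000 -1.0000 0.0000
    outer loop
      vertex 0.0 0.0 0.0
      vertex 22.0 0.0 0.0
      vertex 22.0 0.0 26.3
    endloop
  endfacet
  facet normal 0.0000 -1.0000 0.0000
    outer loop
      vertex 0.0 0.0 0.0
      vertex 22.0 0.0 26.3
      vertex 0.0 0.0 26.3
    endloop
  endfacet
  facet normal 0.0000 1.0000 0.0000
    outer loop
      vertex 22.0 7.5 26.3
      vertex 22.0 7.5 0.0
      vertex 0.0 7.5 0.0
    endloop
  endfacet
  facet normal 0.0000 1.0000 0.0000
    outer loop
      vertex 0.0 7.5 26.3
      vertex 22.0 7.5 26.3
      vertex 0.0 7.5 0.0
    endloop
  endfacet
  facet normal -1.0000 0.0000 0.0000
    outer loop
      vertex 0.0 7.5 26.3
      vertex 0.0 7.5 0.0
      vertex 0.0 0.0 0.0
    endloop
  endfacet
  facet normal -1.0000 0.0000 0.0000
    outer loop
      vertex 0.0 0.0 26.3
      vertex 0.0 7.5 26.3
      vertex 0.0 0.0 0.0
    endloop
  endfacet
  facet normal 1.0000 0.0000 0.0000
    outer loop
      vertex 22.0 0.0 0.0
      vertex 22.0 7.5 0.0
      vertex 22.0 7.5 26.3
    endloop
  endfacet
  facet normal 1.0000 0.0000 0.0000
    outer loop
      vertex 22.0 0.0 0.0
      vertex 22.0 7.5 26.3
      vertex 22.0 0.0 26.3
    endloop
  endfacet
endsolid part

The G0 Z moves step by Δz≈5.3 mm. Every layer's G1 loop is the same polygon, so the solid is a straight extrusion of it from z=0 to z≈26.3. Closing with flat bottom and top caps and triangulating gives 12 facets — a rectangular box, roughly 22 × 7.5 mm footprint and 26.3 mm tall.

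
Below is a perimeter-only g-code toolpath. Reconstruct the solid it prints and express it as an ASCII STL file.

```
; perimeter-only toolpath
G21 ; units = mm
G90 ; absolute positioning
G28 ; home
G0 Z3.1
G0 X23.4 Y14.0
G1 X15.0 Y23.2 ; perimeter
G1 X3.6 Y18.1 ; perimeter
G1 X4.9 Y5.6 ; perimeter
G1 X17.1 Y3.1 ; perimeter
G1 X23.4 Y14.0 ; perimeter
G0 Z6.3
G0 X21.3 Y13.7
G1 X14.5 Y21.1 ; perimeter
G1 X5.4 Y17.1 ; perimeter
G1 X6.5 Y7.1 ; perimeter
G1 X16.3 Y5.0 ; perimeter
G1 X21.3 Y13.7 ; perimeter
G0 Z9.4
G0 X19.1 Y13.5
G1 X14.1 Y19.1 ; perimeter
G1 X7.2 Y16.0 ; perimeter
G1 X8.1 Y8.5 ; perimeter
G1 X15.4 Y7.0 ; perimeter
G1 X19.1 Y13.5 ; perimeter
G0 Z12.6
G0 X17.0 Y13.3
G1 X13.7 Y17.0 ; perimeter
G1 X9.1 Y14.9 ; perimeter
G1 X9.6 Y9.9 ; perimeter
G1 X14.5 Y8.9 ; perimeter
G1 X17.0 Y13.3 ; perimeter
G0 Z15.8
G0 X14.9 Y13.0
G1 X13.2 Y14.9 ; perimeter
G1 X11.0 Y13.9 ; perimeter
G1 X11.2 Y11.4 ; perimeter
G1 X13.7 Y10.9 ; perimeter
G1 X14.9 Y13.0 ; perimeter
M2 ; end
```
solid part
  facet normal 0.0000 0.0000 -1.0000
    outer loop
      vertex 1.7 19.2 0.0
      vertex 15.4 25.3 0.0
      vertex 25.5 14.2 0.0
    endloop
  endfacet
  facet normal 0.0000 0.0000 -1.0000
    outer loop
      vertex 3.3 4.2 0.0
      vertex 1.7 19.2 0.0
      vertex 25.5 14.2 0.0
    endloop
  endfacet
  facet normal 0.0000 0.0000 -1.0000
    outer loop
      vertex 18.0 1.1 0.0
      vertex 3.3 4.2 0.0
      vertex 25.5 14.2 0.0
    endloop
  endfacet
  facet normal 0.6489 0.5905 0.4798
    outer loop
      vertex 25.5 14.2 0.0
      vertex 15.4 25.3 0.0
      vertex 12.8 12.8 18.9
    endloop
  endfacet
  facet normal -0.3567 0.8011 0.4807
    outer loop
      vertex 15.4 25.3 0.0
      vertex 1.7 19.2 0.0
      vertex 12.8 12.8 18.9
    endloop
  endfacet
  facet normal -0.8720 -0.0930 0.4806
    outer loop
      vertex 1.7 19.2 0.0
      vertex 3.3 4.2 0.0
      vertex 12.8 12.8 18.9
    endloop
  endfacet
  facet normal -0.1809 -0.8577 0.4812
    outer loop
      vertex 3.3 4.2 0.0
      vertex 18.0 1.1 0.0
      vertex 12.8 12.8 18.9
    endloop
  endfacet
  facet normal 0.7616 -0.4360 0.4795
    outer loop
      vertex 18.0 1.1 0.0
      vertex 25.5 14.2 0.0
      vertex 12.8 12.8 18.9
    endloop
  endfacet
endsolid part

The G0 Z moves step by Δz≈3.1 mm. The G1 loops shrink linearly with z, so the solid tapers from its base footprint up to z≈18.9. Closing with a flat bottom cap and the tapered top and triangulating gives 8 facets — a regular 5-sided pyramid, base circumscribed radius ≈ 12.8 mm, apex at z ≈ 18.9 mm.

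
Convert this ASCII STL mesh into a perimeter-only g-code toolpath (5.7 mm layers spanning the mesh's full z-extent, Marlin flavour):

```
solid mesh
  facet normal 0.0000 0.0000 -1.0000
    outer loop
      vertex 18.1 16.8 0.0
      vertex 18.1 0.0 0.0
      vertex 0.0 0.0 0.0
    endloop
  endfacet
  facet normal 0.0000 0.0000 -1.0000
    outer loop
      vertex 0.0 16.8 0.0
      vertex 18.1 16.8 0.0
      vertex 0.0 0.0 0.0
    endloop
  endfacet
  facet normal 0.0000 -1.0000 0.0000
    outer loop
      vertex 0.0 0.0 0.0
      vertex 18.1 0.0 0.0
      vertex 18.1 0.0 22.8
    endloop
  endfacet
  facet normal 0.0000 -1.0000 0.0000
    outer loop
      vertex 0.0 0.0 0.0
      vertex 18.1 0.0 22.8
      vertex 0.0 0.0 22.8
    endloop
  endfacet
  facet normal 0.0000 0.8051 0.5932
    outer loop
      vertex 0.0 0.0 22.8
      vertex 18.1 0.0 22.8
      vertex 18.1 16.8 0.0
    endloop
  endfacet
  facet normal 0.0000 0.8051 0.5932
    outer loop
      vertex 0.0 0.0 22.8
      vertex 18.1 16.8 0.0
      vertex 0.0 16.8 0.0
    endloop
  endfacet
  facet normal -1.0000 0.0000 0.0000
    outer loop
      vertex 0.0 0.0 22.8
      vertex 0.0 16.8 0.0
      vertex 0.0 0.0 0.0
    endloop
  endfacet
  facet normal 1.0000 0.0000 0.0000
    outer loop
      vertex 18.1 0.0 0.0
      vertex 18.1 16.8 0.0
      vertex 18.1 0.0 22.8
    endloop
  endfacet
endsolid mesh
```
; perimeter-only toolpath
G21 ; units = mm
G90 ; absolute positioning
G28 ; home
; layer 1
G0 Z5.7
G0 X0.0 Y0.0
G1 X18.1 Y0.0
G1 X18.1 Y12.6
G1 X0.0 Y12.6
G1 X0.0 Y0.0
; layer 2
G0 Z11.4
G0 X0.0 Y0.0
G1 X18.1 Y0.0
G1 X18.1 Y8.4
G1 X0.0 Y8.4
G1 X0.0 Y0.0
; layer 3
G0 Z17.1
G0 X0.0 Y0.0
G1 X18.1 Y0.0
G1 X18.1 Y4.2
G1 X0.0 Y4.2
G1 X0.0 Y0.0
M2 ; end

The solid is a wedge (ramp): 18.1 × 16.8 mm base, rising to 22.8 mm along the y=0 edge and sloping linearly to z=0 at y=16.8. Slicing at Δz = 5.7 mm — 4 equal slices spanning the solid's height, so layer i sits at z = i·h/4 — gives 3 non-empty perimeters. Each is a 4-segment closed polygon; G0 lifts to the layer z and rapids to the start vertex, then G1 traces the edges. The cross-section shrinks linearly with z (the slice at the apex is degenerate and omitted).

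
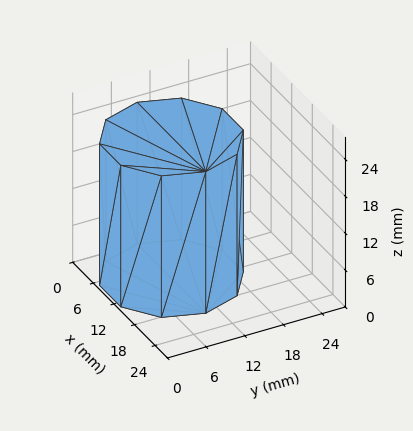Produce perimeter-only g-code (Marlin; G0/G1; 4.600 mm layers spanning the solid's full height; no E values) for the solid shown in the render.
Reading the render: the shape is a regular 10-sided prism (a cylinder approximated with 10 flat sides), circumscribed radius ≈ 10 mm, height ≈ 23 mm (dimensions read to the nearest mm from the axis ticks). For the g-code, the solid's height is divided into equal slices at the stated Δz and each level perimeter traced with G1 moves after a G0 lift.

; perimeter-only toolpath
G21 ; units = mm
G90 ; absolute positioning
G28 ; home
; layer 1
G0 Z4.600
G0 X20.000 Y10.000
G1 X18.090 Y15.878
G1 X13.090 Y19.511
G1 X6.910 Y19.511
G1 X1.910 Y15.878
G1 X0.000 Y10.000
G1 X1.910 Y4.122
G1 X6.910 Y0.489
G1 X13.090 Y0.489
G1 X18.090 Y4.122
G1 X20.000 Y10.000
; layer 2
G0 Z9.200
G0 X20.000 Y10.000
G1 X18.090 Y15.878
G1 X13.090 Y19.511
G1 X6.910 Y19.511
G1 X1.910 Y15.878
G1 X0.000 Y10.000
G1 X1.910 Y4.122
G1 X6.910 Y0.489
G1 X13.090 Y0.489
G1 X18.090 Y4.122
G1 X20.000 Y10.000
; layer 3
G0 Z13.800
G0 X20.000 Y10.000
G1 X18.090 Y15.878
G1 X13.090 Y19.511
G1 X6.910 Y19.511
G1 X1.910 Y15.878
G1 X0.000 Y10.000
G1 X1.910 Y4.122
G1 X6.910 Y0.489
G1 X13.090 Y0.489
G1 X18.090 Y4.122
G1 X20.000 Y10.000
; layer 4
G0 Z18.400
G0 X20.000 Y10.000
G1 X18.090 Y15.878
G1 X13.090 Y19.511
G1 X6.910 Y19.511
G1 X1.910 Y15.878
G1 X0.000 Y10.000
G1 X1.910 Y4.122
G1 X6.910 Y0.489
G1 X13.090 Y0.489
G1 X18.090 Y4.122
G1 X20.000 Y10.000
; layer 5
G0 Z23.000
G0 X20.000 Y10.000
G1 X18.090 Y15.878
G1 X13.090 Y19.511
G1 X6.910 Y19.511
G1 X1.910 Y15.878
G1 X0.000 Y10.000
G1 X1.910 Y4.122
G1 X6.910 Y0.489
G1 X13.090 Y0.489
G1 X18.090 Y4.122
G1 X20.000 Y10.000
M2 ; end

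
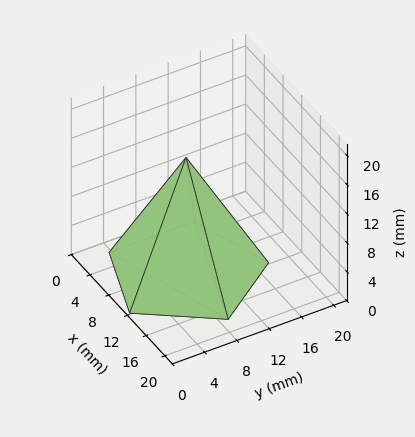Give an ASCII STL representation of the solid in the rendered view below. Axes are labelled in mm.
Reading the render: the shape is a regular 5-sided pyramid, base circumscribed radius ≈ 9 mm, apex at z ≈ 16 mm (dimensions read to the nearest mm from the axis ticks). For the STL, each face is triangulated and given an outward normal.

solid part
  facet normal 0.0000 0.0000 -1.0000
    outer loop
      vertex 1.7 14.3 0.0
      vertex 11.8 17.6 0.0
      vertex 18.0 9.0 0.0
    endloop
  endfacet
  facet normal 0.0000 0.0000 -1.0000
    outer loop
      vertex 1.7 3.7 0.0
      vertex 1.7 14.3 0.0
      vertex 18.0 9.0 0.0
    endloop
  endfacet
  facet normal 0.0000 0.0000 -1.0000
    outer loop
      vertex 11.8 0.4 0.0
      vertex 1.7 3.7 0.0
      vertex 18.0 9.0 0.0
    endloop
  endfacet
  facet normal 0.7380 0.5320 0.4151
    outer loop
      vertex 18.0 9.0 0.0
      vertex 11.8 17.6 0.0
      vertex 9.0 9.0 16.0
    endloop
  endfacet
  facet normal -0.2825 0.8647 0.4153
    outer loop
      vertex 11.8 17.6 0.0
      vertex 1.7 14.3 0.0
      vertex 9.0 9.0 16.0
    endloop
  endfacet
  facet normal -0.9098 0.0000 0.4151
    outer loop
      vertex 1.7 14.3 0.0
      vertex 1.7 3.7 0.0
      vertex 9.0 9.0 16.0
    endloop
  endfacet
  facet normal -0.2825 -0.8647 0.4153
    outer loop
      vertex 1.7 3.7 0.0
      vertex 11.8 0.4 0.0
      vertex 9.0 9.0 16.0
    endloop
  endfacet
  facet normal 0.7380 -0.5320 0.4151
    outer loop
      vertex 11.8 0.4 0.0
      vertex 18.0 9.0 0.0
      vertex 9.0 9.0 16.0
    endloop
  endfacet
endsolid part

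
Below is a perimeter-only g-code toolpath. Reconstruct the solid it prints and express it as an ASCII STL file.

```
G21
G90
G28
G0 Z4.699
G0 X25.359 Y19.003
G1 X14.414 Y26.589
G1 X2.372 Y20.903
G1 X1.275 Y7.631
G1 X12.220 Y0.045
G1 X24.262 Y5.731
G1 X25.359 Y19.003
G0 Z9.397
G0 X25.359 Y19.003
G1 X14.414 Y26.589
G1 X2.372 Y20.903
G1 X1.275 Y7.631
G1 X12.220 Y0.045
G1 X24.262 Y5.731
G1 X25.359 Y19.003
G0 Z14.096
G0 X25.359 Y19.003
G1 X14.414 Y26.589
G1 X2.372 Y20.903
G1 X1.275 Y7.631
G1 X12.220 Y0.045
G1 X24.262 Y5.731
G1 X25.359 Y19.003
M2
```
solid part
  facet normal 0.0000 0.0000 -1.0000
    outer loop
      vertex 2.372 20.903 0.000
      vertex 14.414 26.589 0.000
      vertex 25.359 19.003 0.000
    endloop
  endfacet
  facet normal 0.0000 0.0000 -1.0000
    outer loop
      vertex 1.275 7.631 0.000
      vertex 2.372 20.903 0.000
      vertex 25.359 19.003 0.000
    endloop
  endfacet
  facet normal 0.0000 0.0000 -1.0000
    outer loop
      vertex 12.220 0.045 0.000
      vertex 1.275 7.631 0.000
      vertex 25.359 19.003 0.000
    endloop
  endfacet
  facet normal 0.0000 0.0000 -1.0000
    outer loop
      vertex 24.262 5.731 0.000
      vertex 12.220 0.045 0.000
      vertex 25.359 19.003 0.000
    endloop
  endfacet
  facet normal 0.0000 0.0000 1.0000
    outer loop
      vertex 25.359 19.003 14.096
      vertex 14.414 26.589 14.096
      vertex 2.372 20.903 14.096
    endloop
  endfacet
  facet normal 0.0000 0.0000 1.0000
    outer loop
      vertex 25.359 19.003 14.096
      vertex 2.372 20.903 14.096
      vertex 1.275 7.631 14.096
    endloop
  endfacet
  facet normal 0.0000 0.0000 1.0000
    outer loop
      vertex 25.359 19.003 14.096
      vertex 1.275 7.631 14.096
      vertex 12.220 0.045 14.096
    endloop
  endfacet
  facet normal 0.0000 0.0000 1.0000
    outer loop
      vertex 25.359 19.003 14.096
      vertex 12.220 0.045 14.096
      vertex 24.262 5.731 14.096
    endloop
  endfacet
  facet normal 0.5697 0.8219 0.0000
    outer loop
      vertex 25.359 19.003 0.000
      vertex 14.414 26.589 0.000
      vertex 14.414 26.589 14.096
    endloop
  endfacet
  facet normal 0.5697 0.8219 0.0000
    outer loop
      vertex 25.359 19.003 0.000
      vertex 14.414 26.589 14.096
      vertex 25.359 19.003 14.096
    endloop
  endfacet
  facet normal -0.4270 0.9043 0.0000
    outer loop
      vertex 14.414 26.589 0.000
      vertex 2.372 20.903 0.000
      vertex 2.372 20.903 14.096
    endloop
  endfacet
  facet normal -0.4270 0.9043 0.0000
    outer loop
      vertex 14.414 26.589 0.000
      vertex 2.372 20.903 14.096
      vertex 14.414 26.589 14.096
    endloop
  endfacet
  facet normal -0.9966 0.0824 0.0000
    outer loop
      vertex 2.372 20.903 0.000
      vertex 1.275 7.631 0.000
      vertex 1.275 7.631 14.096
    endloop
  endfacet
  facet normal -0.9966 0.0824 0.0000
    outer loop
      vertex 2.372 20.903 0.000
      vertex 1.275 7.631 14.096
      vertex 2.372 20.903 14.096
    endloop
  endfacet
  facet normal -0.5697 -0.8219 0.0000
    outer loop
      vertex 1.275 7.631 0.000
      vertex 12.220 0.045 0.000
      vertex 12.220 0.045 14.096
    endloop
  endfacet
  facet normal -0.5697 -0.8219 0.0000
    outer loop
      vertex 1.275 7.631 0.000
      vertex 12.220 0.045 14.096
      vertex 1.275 7.631 14.096
    endloop
  endfacet
  facet normal 0.4270 -0.9043 0.0000
    outer loop
      vertex 12.220 0.045 0.000
      vertex 24.262 5.731 0.000
      vertex 24.262 5.731 14.096
    endloop
  endfacet
  facet normal 0.4270 -0.9043 0.0000
    outer loop
      vertex 12.220 0.045 0.000
      vertex 24.262 5.731 14.096
      vertex 12.220 0.045 14.096
    endloop
  endfacet
  facet normal 0.9966 -0.0824 0.0000
    outer loop
      vertex 24.262 5.731 0.000
      vertex 25.359 19.003 0.000
      vertex 25.359 19.003 14.096
    endloop
  endfacet
  facet normal 0.9966 -0.0824 0.0000
    outer loop
      vertex 24.262 5.731 0.000
      vertex 25.359 19.003 14.096
      vertex 24.262 5.731 14.096
    endloop
  endfacet
endsolid part

The G0 Z moves step by Δz≈4.699 mm. Every layer's G1 loop is the same polygon, so the solid is a straight extrusion of it from z=0 to z≈14.1. Closing with flat bottom and top caps and triangulating gives 20 facets — a regular 6-sided prism (a cylinder approximated with 6 flat sides), circumscribed radius ≈ 13.3 mm, height ≈ 14.1 mm.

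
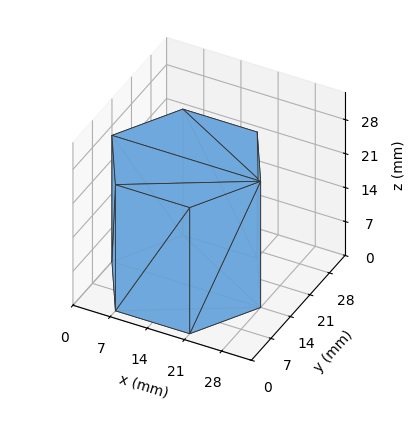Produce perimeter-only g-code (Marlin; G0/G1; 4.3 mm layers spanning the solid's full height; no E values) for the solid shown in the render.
Reading the render: the shape is a regular 6-sided prism (a cylinder approximated with 6 flat sides), circumscribed radius ≈ 14 mm, height ≈ 26 mm (dimensions read to the nearest mm from the axis ticks). For the g-code, the solid's height is divided into equal slices at the stated Δz and each level perimeter traced with G1 moves after a G0 lift.

; perimeter-only toolpath
G21 ; units = mm
G90 ; absolute positioning
G28 ; home
; layer 1
G0 Z4.3
G0 X28.0 Y14.0
G1 X21.0 Y26.1
G1 X7.0 Y26.1
G1 X0.0 Y14.0
G1 X7.0 Y1.9
G1 X21.0 Y1.9
G1 X28.0 Y14.0
; layer 2
G0 Z8.7
G0 X28.0 Y14.0
G1 X21.0 Y26.1
G1 X7.0 Y26.1
G1 X0.0 Y14.0
G1 X7.0 Y1.9
G1 X21.0 Y1.9
G1 X28.0 Y14.0
; layer 3
G0 Z13.0
G0 X28.0 Y14.0
G1 X21.0 Y26.1
G1 X7.0 Y26.1
G1 X0.0 Y14.0
G1 X7.0 Y1.9
G1 X21.0 Y1.9
G1 X28.0 Y14.0
; layer 4
G0 Z17.3
G0 X28.0 Y14.0
G1 X21.0 Y26.1
G1 X7.0 Y26.1
G1 X0.0 Y14.0
G1 X7.0 Y1.9
G1 X21.0 Y1.9
G1 X28.0 Y14.0
; layer 5
G0 Z21.7
G0 X28.0 Y14.0
G1 X21.0 Y26.1
G1 X7.0 Y26.1
G1 X0.0 Y14.0
G1 X7.0 Y1.9
G1 X21.0 Y1.9
G1 X28.0 Y14.0
; layer 6
G0 Z26.0
G0 X28.0 Y14.0
G1 X21.0 Y26.1
G1 X7.0 Y26.1
G1 X0.0 Y14.0
G1 X7.0 Y1.9
G1 X21.0 Y1.9
G1 X28.0 Y14.0
M2 ; end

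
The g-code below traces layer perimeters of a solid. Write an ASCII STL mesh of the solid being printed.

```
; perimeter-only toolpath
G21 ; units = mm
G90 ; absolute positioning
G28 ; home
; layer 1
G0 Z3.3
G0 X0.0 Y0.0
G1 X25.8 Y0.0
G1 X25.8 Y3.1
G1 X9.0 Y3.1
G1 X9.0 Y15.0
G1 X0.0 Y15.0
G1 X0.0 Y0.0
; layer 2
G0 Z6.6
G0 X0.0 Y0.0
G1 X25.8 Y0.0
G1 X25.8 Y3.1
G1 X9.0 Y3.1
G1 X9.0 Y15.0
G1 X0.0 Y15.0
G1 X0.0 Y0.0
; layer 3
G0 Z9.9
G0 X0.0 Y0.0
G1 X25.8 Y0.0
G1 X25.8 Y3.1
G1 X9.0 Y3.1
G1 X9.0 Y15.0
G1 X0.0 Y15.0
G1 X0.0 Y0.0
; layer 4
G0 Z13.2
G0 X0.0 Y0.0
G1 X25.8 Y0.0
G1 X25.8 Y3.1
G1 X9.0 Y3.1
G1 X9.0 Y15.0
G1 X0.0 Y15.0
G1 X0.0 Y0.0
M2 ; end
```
solid part
  facet normal 0.0000 0.0000 -1.0000
    outer loop
      vertex 25.8 3.1 0.0
      vertex 25.8 0.0 0.0
      vertex 0.0 0.0 0.0
    endloop
  endfacet
  facet normal 0.0000 0.0000 -1.0000
    outer loop
      vertex 9.0 3.1 0.0
      vertex 25.8 3.1 0.0
      vertex 0.0 0.0 0.0
    endloop
  endfacet
  facet normal 0.0000 0.0000 -1.0000
    outer loop
      vertex 9.0 15.0 0.0
      vertex 9.0 3.1 0.0
      vertex 0.0 0.0 0.0
    endloop
  endfacet
  facet normal 0.0000 0.0000 -1.0000
    outer loop
      vertex 0.0 15.0 0.0
      vertex 9.0 15.0 0.0
      vertex 0.0 0.0 0.0
    endloop
  endfacet
  facet normal 0.0000 0.0000 1.0000
    outer loop
      vertex 0.0 0.0 13.2
      vertex 25.8 0.0 13.2
      vertex 25.8 3.1 13.2
    endloop
  endfacet
  facet normal 0.0000 0.0000 1.0000
    outer loop
      vertex 0.0 0.0 13.2
      vertex 25.8 3.1 13.2
      vertex 9.0 3.1 13.2
    endloop
  endfacet
  facet normal 0.0000 0.0000 1.0000
    outer loop
      vertex 0.0 0.0 13.2
      vertex 9.0 3.1 13.2
      vertex 9.0 15.0 13.2
    endloop
  endfacet
  facet normal 0.0000 0.0000 1.0000
    outer loop
      vertex 0.0 0.0 13.2
      vertex 9.0 15.0 13.2
      vertex 0.0 15.0 13.2
    endloop
  endfacet
  facet normal 0.0000 -1.0000 0.0000
    outer loop
      vertex 0.0 0.0 0.0
      vertex 25.8 0.0 0.0
      vertex 25.8 0.0 13.2
    endloop
  endfacet
  facet normal 0.0000 -1.0000 0.0000
    outer loop
      vertex 0.0 0.0 0.0
      vertex 25.8 0.0 13.2
      vertex 0.0 0.0 13.2
    endloop
  endfacet
  facet normal 1.0000 0.0000 0.0000
    outer loop
      vertex 25.8 0.0 0.0
      vertex 25.8 3.1 0.0
      vertex 25.8 3.1 13.2
    endloop
  endfacet
  facet normal 1.0000 0.0000 0.0000
    outer loop
      vertex 25.8 0.0 0.0
      vertex 25.8 3.1 13.2
      vertex 25.8 0.0 13.2
    endloop
  endfacet
  facet normal 0.0000 1.0000 0.0000
    outer loop
      vertex 25.8 3.1 0.0
      vertex 9.0 3.1 0.0
      vertex 9.0 3.1 13.2
    endloop
  endfacet
  facet normal 0.0000 1.0000 0.0000
    outer loop
      vertex 25.8 3.1 0.0
      vertex 9.0 3.1 13.2
      vertex 25.8 3.1 13.2
    endloop
  endfacet
  facet normal 1.0000 0.0000 0.0000
    outer loop
      vertex 9.0 3.1 0.0
      vertex 9.0 15.0 0.0
      vertex 9.0 15.0 13.2
    endloop
  endfacet
  facet normal 1.0000 0.0000 0.0000
    outer loop
      vertex 9.0 3.1 0.0
      vertex 9.0 15.0 13.2
      vertex 9.0 3.1 13.2
    endloop
  endfacet
  facet normal 0.0000 1.0000 0.0000
    outer loop
      vertex 9.0 15.0 0.0
      vertex 0.0 15.0 0.0
      vertex 0.0 15.0 13.2
    endloop
  endfacet
  facet normal 0.0000 1.0000 0.0000
    outer loop
      vertex 9.0 15.0 0.0
      vertex 0.0 15.0 13.2
      vertex 9.0 15.0 13.2
    endloop
  endfacet
  facet normal -1.0000 0.0000 0.0000
    outer loop
      vertex 0.0 15.0 0.0
      vertex 0.0 0.0 0.0
      vertex 0.0 0.0 13.2
    endloop
  endfacet
  facet normal -1.0000 0.0000 0.0000
    outer loop
      vertex 0.0 15.0 0.0
      vertex 0.0 0.0 13.2
      vertex 0.0 15.0 13.2
    endloop
  endfacet
endsolid part

The G0 Z moves step by Δz≈3.3 mm. Every layer's G1 loop is the same polygon, so the solid is a straight extrusion of it from z=0 to z≈13.2. Closing with flat bottom and top caps and triangulating gives 20 facets — an L-shaped prism: outer 25.8 × 15 mm, arm thicknesses ≈ 3.1 mm (horizontal) and 9 mm (vertical), extruded 13.2 mm in z.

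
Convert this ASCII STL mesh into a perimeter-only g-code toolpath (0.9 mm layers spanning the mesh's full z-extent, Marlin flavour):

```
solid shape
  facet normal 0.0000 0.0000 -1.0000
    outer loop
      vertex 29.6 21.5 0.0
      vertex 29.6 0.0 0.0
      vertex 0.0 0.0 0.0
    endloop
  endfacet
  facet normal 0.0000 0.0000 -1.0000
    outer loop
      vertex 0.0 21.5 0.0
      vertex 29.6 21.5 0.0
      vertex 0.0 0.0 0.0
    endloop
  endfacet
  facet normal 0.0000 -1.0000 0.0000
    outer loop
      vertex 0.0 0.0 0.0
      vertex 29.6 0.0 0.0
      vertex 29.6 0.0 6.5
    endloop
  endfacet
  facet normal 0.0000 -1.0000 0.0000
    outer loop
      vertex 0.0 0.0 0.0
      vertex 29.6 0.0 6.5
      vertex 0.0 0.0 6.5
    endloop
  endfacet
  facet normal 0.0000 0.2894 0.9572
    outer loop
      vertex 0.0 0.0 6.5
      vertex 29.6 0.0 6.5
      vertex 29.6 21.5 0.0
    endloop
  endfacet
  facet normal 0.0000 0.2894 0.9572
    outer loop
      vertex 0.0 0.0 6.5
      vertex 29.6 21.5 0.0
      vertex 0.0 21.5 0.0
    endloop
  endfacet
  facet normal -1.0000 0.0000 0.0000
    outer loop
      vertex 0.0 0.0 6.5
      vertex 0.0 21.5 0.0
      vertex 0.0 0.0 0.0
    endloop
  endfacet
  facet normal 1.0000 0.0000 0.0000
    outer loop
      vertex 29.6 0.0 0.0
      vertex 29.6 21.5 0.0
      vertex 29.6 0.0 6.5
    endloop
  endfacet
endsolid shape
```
; perimeter-only toolpath
G21 ; units = mm
G90 ; absolute positioning
G28 ; home
; layer 1
G0 Z0.9
G0 X0.0 Y0.0
G1 X29.6 Y0.0
G1 X29.6 Y18.4
G1 X0.0 Y18.4
G1 X0.0 Y0.0
; layer 2
G0 Z1.9
G0 X0.0 Y0.0
G1 X29.6 Y0.0
G1 X29.6 Y15.4
G1 X0.0 Y15.4
G1 X0.0 Y0.0
; layer 3
G0 Z2.8
G0 X0.0 Y0.0
G1 X29.6 Y0.0
G1 X29.6 Y12.3
G1 X0.0 Y12.3
G1 X0.0 Y0.0
; layer 4
G0 Z3.7
G0 X0.0 Y0.0
G1 X29.6 Y0.0
G1 X29.6 Y9.2
G1 X0.0 Y9.2
G1 X0.0 Y0.0
; layer 5
G0 Z4.6
G0 X0.0 Y0.0
G1 X29.6 Y0.0
G1 X29.6 Y6.1
G1 X0.0 Y6.1
G1 X0.0 Y0.0
; layer 6
G0 Z5.6
G0 X0.0 Y0.0
G1 X29.6 Y0.0
G1 X29.6 Y3.1
G1 X0.0 Y3.1
G1 X0.0 Y0.0
M2 ; end

The solid is a wedge (ramp): 29.6 × 21.5 mm base, rising to 6.5 mm along the y=0 edge and sloping linearly to z=0 at y=21.5. Slicing at Δz = 0.9 mm — 7 equal slices spanning the solid's height, so layer i sits at z = i·h/7 — gives 6 non-empty perimeters. Each is a 4-segment closed polygon; G0 lifts to the layer z and rapids to the start vertex, then G1 traces the edges. The cross-section shrinks linearly with z (the slice at the apex is degenerate and omitted).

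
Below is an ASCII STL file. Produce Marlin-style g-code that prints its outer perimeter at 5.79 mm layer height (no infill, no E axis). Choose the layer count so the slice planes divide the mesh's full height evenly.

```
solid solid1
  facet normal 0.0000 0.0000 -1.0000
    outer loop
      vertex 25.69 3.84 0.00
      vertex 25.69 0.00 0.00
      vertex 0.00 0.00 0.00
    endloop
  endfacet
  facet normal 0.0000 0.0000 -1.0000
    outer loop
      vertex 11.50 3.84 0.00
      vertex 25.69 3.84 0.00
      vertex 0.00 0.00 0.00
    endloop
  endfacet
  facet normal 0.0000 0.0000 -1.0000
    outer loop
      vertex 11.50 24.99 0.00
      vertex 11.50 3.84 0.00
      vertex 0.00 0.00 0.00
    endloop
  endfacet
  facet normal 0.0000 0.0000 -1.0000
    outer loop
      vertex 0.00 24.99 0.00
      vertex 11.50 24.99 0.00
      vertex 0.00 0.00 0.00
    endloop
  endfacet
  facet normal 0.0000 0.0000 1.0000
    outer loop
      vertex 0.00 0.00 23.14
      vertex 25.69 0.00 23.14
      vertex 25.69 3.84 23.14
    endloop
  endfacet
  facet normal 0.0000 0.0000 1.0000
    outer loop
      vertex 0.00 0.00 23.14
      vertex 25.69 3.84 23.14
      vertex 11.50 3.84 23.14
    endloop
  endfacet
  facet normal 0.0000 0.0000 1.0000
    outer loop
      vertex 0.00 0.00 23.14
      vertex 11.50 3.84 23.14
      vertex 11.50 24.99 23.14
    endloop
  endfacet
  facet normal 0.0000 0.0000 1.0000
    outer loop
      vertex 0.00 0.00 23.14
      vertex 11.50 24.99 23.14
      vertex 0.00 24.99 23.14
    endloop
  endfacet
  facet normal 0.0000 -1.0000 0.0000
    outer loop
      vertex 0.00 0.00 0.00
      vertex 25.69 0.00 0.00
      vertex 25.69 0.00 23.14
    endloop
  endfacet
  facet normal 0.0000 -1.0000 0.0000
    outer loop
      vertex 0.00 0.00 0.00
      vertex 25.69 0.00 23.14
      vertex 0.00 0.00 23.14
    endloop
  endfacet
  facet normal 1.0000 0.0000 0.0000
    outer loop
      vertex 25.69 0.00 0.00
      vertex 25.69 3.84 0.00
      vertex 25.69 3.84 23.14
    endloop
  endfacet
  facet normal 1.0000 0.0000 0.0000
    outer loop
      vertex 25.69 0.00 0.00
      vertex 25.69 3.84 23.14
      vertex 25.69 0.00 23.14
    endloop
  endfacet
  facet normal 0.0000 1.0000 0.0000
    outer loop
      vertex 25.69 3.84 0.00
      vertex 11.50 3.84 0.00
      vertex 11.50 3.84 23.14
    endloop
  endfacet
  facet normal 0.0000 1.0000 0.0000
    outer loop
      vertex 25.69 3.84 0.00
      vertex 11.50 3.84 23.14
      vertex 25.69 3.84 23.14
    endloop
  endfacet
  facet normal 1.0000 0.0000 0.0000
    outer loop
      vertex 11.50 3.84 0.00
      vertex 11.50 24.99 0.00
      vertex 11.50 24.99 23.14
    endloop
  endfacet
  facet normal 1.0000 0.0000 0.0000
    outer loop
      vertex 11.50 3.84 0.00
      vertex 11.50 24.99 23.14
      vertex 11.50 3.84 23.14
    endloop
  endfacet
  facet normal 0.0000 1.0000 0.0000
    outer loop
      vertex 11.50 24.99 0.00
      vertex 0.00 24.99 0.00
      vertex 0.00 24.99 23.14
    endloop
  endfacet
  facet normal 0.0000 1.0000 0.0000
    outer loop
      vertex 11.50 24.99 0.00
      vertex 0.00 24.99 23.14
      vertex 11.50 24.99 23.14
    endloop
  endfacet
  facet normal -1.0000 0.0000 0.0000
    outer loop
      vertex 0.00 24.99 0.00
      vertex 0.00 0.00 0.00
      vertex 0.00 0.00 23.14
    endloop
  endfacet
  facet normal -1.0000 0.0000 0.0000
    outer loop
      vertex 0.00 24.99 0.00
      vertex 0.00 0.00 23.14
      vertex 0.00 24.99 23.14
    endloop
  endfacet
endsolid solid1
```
; perimeter-only toolpath
G21 ; units = mm
G90 ; absolute positioning
G28 ; home
; layer 1
G0 Z5.79
G0 X0.00 Y0.00
G1 X25.69 Y0.00
G1 X25.69 Y3.84
G1 X11.50 Y3.84
G1 X11.50 Y24.99
G1 X0.00 Y24.99
G1 X0.00 Y0.00
; layer 2
G0 Z11.57
G0 X0.00 Y0.00
G1 X25.69 Y0.00
G1 X25.69 Y3.84
G1 X11.50 Y3.84
G1 X11.50 Y24.99
G1 X0.00 Y24.99
G1 X0.00 Y0.00
; layer 3
G0 Z17.36
G0 X0.00 Y0.00
G1 X25.69 Y0.00
G1 X25.69 Y3.84
G1 X11.50 Y3.84
G1 X11.50 Y24.99
G1 X0.00 Y24.99
G1 X0.00 Y0.00
; layer 4
G0 Z23.14
G0 X0.00 Y0.00
G1 X25.69 Y0.00
G1 X25.69 Y3.84
G1 X11.50 Y3.84
G1 X11.50 Y24.99
G1 X0.00 Y24.99
G1 X0.00 Y0.00
M2 ; end

The solid is an L-shaped prism: outer 25.7 × 25 mm, arm thicknesses ≈ 3.84 mm (horizontal) and 11.5 mm (vertical), extruded 23.1 mm in z. Slicing at Δz = 5.79 mm — 4 equal slices spanning the solid's height, so layer i sits at z = i·h/4 — gives 4 non-empty perimeters. Each is a 6-segment closed polygon; G0 lifts to the layer z and rapids to the start vertex, then G1 traces the edges.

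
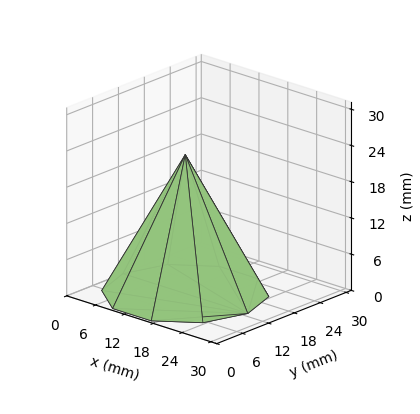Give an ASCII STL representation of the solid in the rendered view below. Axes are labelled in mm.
Reading the render: the shape is a regular 10-sided pyramid, base circumscribed radius ≈ 13 mm, apex at z ≈ 23 mm (dimensions read to the nearest mm from the axis ticks). For the STL, each face is triangulated and given an outward normal.

solid part
  facet normal 0.0000 0.0000 -1.0000
    outer loop
      vertex 17.02 25.36 0.00
      vertex 23.52 20.64 0.00
      vertex 26.00 13.00 0.00
    endloop
  endfacet
  facet normal 0.0000 0.0000 -1.0000
    outer loop
      vertex 8.98 25.36 0.00
      vertex 17.02 25.36 0.00
      vertex 26.00 13.00 0.00
    endloop
  endfacet
  facet normal 0.0000 0.0000 -1.0000
    outer loop
      vertex 2.48 20.64 0.00
      vertex 8.98 25.36 0.00
      vertex 26.00 13.00 0.00
    endloop
  endfacet
  facet normal 0.0000 0.0000 -1.0000
    outer loop
      vertex 0.00 13.00 0.00
      vertex 2.48 20.64 0.00
      vertex 26.00 13.00 0.00
    endloop
  endfacet
  facet normal 0.0000 0.0000 -1.0000
    outer loop
      vertex 2.48 5.36 0.00
      vertex 0.00 13.00 0.00
      vertex 26.00 13.00 0.00
    endloop
  endfacet
  facet normal 0.0000 0.0000 -1.0000
    outer loop
      vertex 8.98 0.64 0.00
      vertex 2.48 5.36 0.00
      vertex 26.00 13.00 0.00
    endloop
  endfacet
  facet normal 0.0000 0.0000 -1.0000
    outer loop
      vertex 17.02 0.64 0.00
      vertex 8.98 0.64 0.00
      vertex 26.00 13.00 0.00
    endloop
  endfacet
  facet normal 0.0000 0.0000 -1.0000
    outer loop
      vertex 23.52 5.36 0.00
      vertex 17.02 0.64 0.00
      vertex 26.00 13.00 0.00
    endloop
  endfacet
  facet normal 0.8378 0.2719 0.4735
    outer loop
      vertex 26.00 13.00 0.00
      vertex 23.52 20.64 0.00
      vertex 13.00 13.00 23.00
    endloop
  endfacet
  facet normal 0.5175 0.7127 0.4735
    outer loop
      vertex 23.52 20.64 0.00
      vertex 17.02 25.36 0.00
      vertex 13.00 13.00 23.00
    endloop
  endfacet
  facet normal 0.0000 0.8809 0.4734
    outer loop
      vertex 17.02 25.36 0.00
      vertex 8.98 25.36 0.00
      vertex 13.00 13.00 23.00
    endloop
  endfacet
  facet normal -0.5175 0.7127 0.4735
    outer loop
      vertex 8.98 25.36 0.00
      vertex 2.48 20.64 0.00
      vertex 13.00 13.00 23.00
    endloop
  endfacet
  facet normal -0.8378 0.2719 0.4735
    outer loop
      vertex 2.48 20.64 0.00
      vertex 0.00 13.00 0.00
      vertex 13.00 13.00 23.00
    endloop
  endfacet
  facet normal -0.8378 -0.2719 0.4735
    outer loop
      vertex 0.00 13.00 0.00
      vertex 2.48 5.36 0.00
      vertex 13.00 13.00 23.00
    endloop
  endfacet
  facet normal -0.5175 -0.7127 0.4735
    outer loop
      vertex 2.48 5.36 0.00
      vertex 8.98 0.64 0.00
      vertex 13.00 13.00 23.00
    endloop
  endfacet
  facet normal 0.0000 -0.8809 0.4734
    outer loop
      vertex 8.98 0.64 0.00
      vertex 17.02 0.64 0.00
      vertex 13.00 13.00 23.00
    endloop
  endfacet
  facet normal 0.5175 -0.7127 0.4735
    outer loop
      vertex 17.02 0.64 0.00
      vertex 23.52 5.36 0.00
      vertex 13.00 13.00 23.00
    endloop
  endfacet
  facet normal 0.8378 -0.2719 0.4735
    outer loop
      vertex 23.52 5.36 0.00
      vertex 26.00 13.00 0.00
      vertex 13.00 13.00 23.00
    endloop
  endfacet
endsolid part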